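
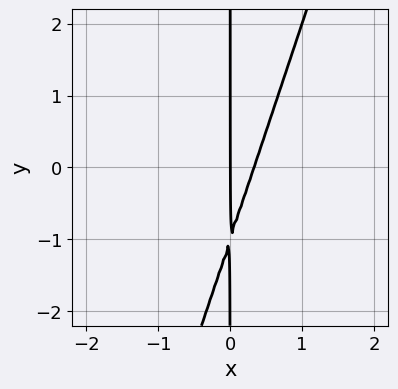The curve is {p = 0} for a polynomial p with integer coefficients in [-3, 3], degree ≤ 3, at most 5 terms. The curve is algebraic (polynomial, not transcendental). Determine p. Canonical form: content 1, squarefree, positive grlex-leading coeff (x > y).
First, deg p = 2. No degree-1 curve has this shape.
Then, from the axis intercepts and sections: one x-axis crossing is at x = 0; every point of the y-axis in the box is on the curve.
Finally, solving for integer coefficients yields p as stated.

3*x^2 - x*y - x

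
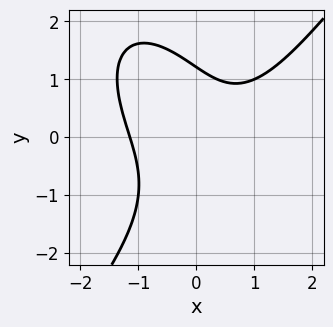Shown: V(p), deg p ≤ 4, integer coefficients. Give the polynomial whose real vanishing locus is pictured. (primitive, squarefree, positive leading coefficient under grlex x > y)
1. deg p = 3.
2. The integer polynomial consistent with all of this is the stated p.

2*x^3 - y^3 - 3*x*y - y + 3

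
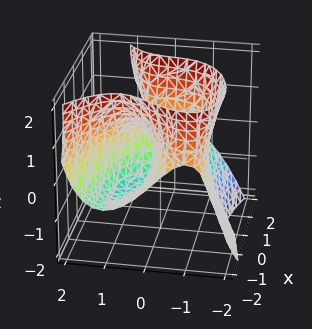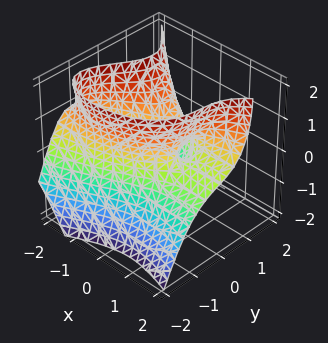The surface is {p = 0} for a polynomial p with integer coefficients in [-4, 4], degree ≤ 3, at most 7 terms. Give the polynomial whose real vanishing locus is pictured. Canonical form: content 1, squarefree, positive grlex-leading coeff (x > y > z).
The degree is 3 — a generic line meets the surface in up to 3 points.
Reading off the gridlines: one z-axis crossing is at z = 0; among the integer gridlines, it crosses the y-axis at y ∈ {-1, 0, 1}; every point of the x-axis in the box is on the surface.
Assembling these constraints gives the stated polynomial.

2*x^2*z - 3*y^3 - 3*x*y - 2*z^2 + 3*y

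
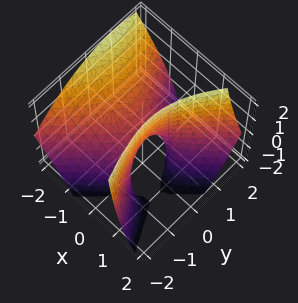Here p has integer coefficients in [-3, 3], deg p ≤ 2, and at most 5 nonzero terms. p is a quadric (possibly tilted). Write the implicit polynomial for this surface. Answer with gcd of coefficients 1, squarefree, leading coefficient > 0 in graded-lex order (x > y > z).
2*x^2 - x*y + 2*x*z - y^2 - z

First, the degree is 2 — a generic line meets the surface in up to 2 points.
Then, reading off the gridlines: one x-axis crossing is at x = 0; one z-axis crossing is at z = 0.
Finally, fitting integer coefficients to these (and the overall shape) gives p.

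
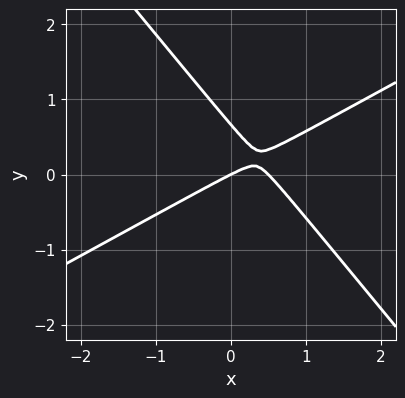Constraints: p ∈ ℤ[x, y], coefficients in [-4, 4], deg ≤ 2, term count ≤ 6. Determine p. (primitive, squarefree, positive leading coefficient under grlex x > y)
2*x^2 - 2*x*y - 3*y^2 - x + 2*y

1. The degree is 2 — a generic line meets the curve in up to 2 points.
2. Reading off the gridlines: it crosses the y-axis at the gridline y = 0; one x-axis crossing is at x = 0.
3. Assembling these constraints gives the stated polynomial.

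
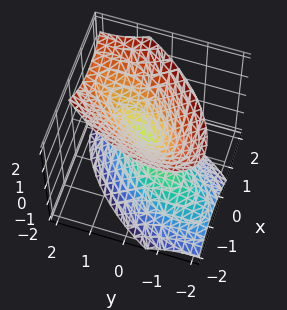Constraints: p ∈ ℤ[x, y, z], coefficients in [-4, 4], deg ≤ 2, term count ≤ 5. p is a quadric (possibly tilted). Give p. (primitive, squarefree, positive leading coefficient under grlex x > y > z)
The degree is 2 — no degree-1 surface has this shape.
From the visible intercepts: it meets the x-axis at x = 0 (among the integer gridlines); one y-axis crossing is at y = 0; it crosses the z-axis at the gridline z = 0.
Fitting integer coefficients to these (and the overall shape) gives p.

3*x^2 - 3*x*y + 2*y^2 - y*z - 2*z^2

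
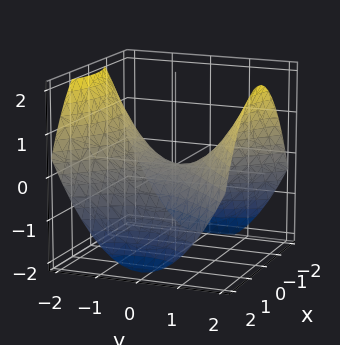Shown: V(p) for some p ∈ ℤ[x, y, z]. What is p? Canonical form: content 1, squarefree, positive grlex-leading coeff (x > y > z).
deg p = 2. A saddle surface; a quadric.
Symmetries: it's symmetric under y → −y, forcing even powers of y; the x ↦ −x reflection is a symmetry, so x appears only in even powers.
Reading off the gridlines: it crosses the z-axis at the gridline z = 0; one x-axis crossing is at x = 0.
The integer polynomial consistent with all of this is the stated p.

x^2 - y^2 + 2*z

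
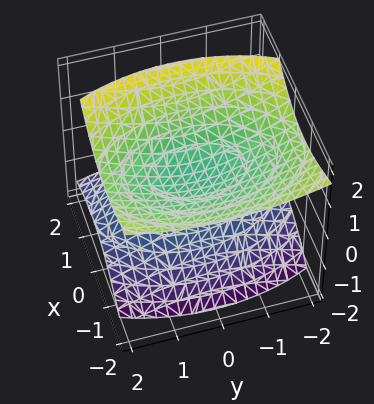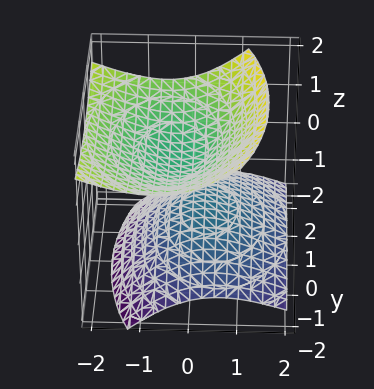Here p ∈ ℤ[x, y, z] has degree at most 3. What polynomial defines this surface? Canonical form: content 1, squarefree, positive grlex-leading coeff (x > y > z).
First, I count 2 distinct pieces. Treating them together as one polynomial.
Then, deg p = 2. The shape is more complex than any degree-1 surface.
Next, reading off the gridlines: no y-intercept at any integer in the box; no x-intercept at any integer in the box.
Finally, fitting integer coefficients to these (and the overall shape) gives p.

2*x^2 + 2*x*z + y^2 - 3*z^2 + 1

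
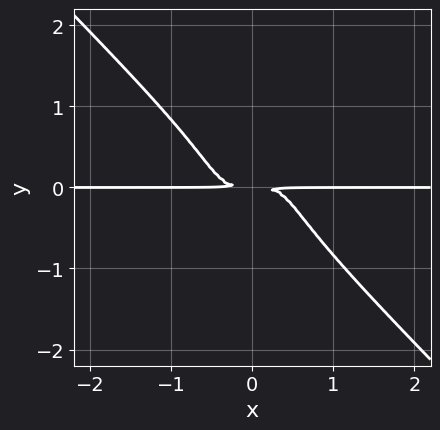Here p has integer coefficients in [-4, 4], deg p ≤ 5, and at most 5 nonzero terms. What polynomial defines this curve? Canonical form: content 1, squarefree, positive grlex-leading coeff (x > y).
2*x^3*y + 2*y^4 + y^2

1. The degree is 4 — a generic line meets the curve in up to 4 points.
2. Against the integer gridlines: every point of the x-axis in the box is on the curve.
3. Assembling these constraints gives the stated polynomial.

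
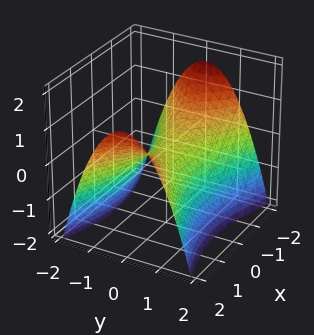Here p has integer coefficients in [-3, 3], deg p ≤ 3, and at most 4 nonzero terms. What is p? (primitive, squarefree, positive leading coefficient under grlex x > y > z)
x^2 - 3*y^2 - 3*z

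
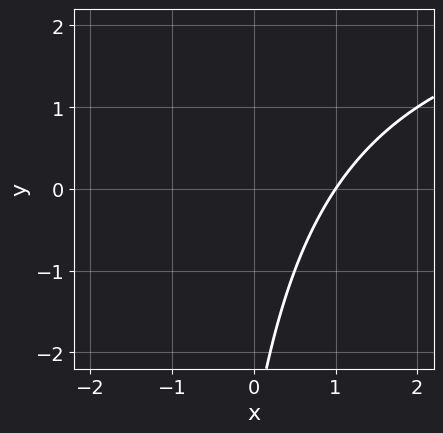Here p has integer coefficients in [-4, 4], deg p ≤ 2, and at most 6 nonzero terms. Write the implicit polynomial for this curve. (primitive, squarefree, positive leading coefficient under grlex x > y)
(a) Degree: no degree-1 curve has this shape, so deg p = 2.
(b) Checking where it meets the axes: it crosses the x-axis at the gridline x = 1; it misses every integer gridline on the y-axis.
(c) The integer polynomial consistent with all of this is the stated p.

x*y - 3*x + y + 3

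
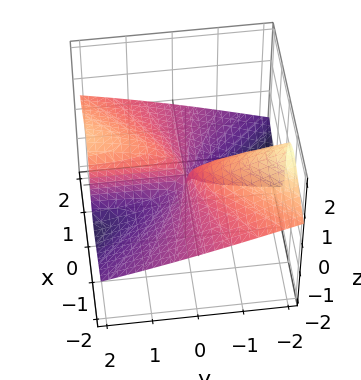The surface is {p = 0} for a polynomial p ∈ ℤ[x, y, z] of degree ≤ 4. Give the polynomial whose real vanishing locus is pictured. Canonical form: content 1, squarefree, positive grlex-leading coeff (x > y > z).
First, deg p = 3. The shape is more complex than any degree-2 surface.
Then, from the axis intercepts and sections: one z-axis crossing is at z = 0; the visible y-axis segment lies entirely on the surface.
Finally, matching integer coefficients to the picture gives p. Check: (-2, 0, 0) on the x-axis lies on the surface, and p(-2, 0, 0) = 0. ✓

3*x^2*z + x*z^2 + z^3 - 2*x*y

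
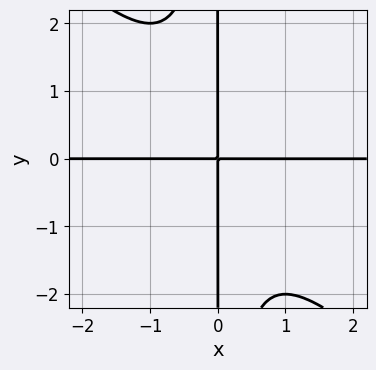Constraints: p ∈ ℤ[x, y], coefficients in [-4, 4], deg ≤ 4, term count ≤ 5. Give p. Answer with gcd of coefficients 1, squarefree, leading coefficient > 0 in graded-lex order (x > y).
x^3*y + x^2*y^2 + x*y

(a) The degree is 4 — the shape is more complex than any degree-3 curve.
(b) From the axis intercepts and sections: every point of the y-axis in the box is on the curve; every point of the x-axis in the box is on the curve.
(c) Solving for integer coefficients yields p as stated.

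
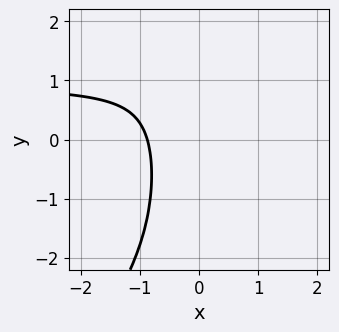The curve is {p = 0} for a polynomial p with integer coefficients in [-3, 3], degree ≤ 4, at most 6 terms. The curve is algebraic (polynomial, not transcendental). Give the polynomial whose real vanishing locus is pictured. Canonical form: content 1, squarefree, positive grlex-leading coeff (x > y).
(a) deg p = 4. The shape is more complex than any degree-3 curve.
(b) Observable constraints: no y-intercept at any integer in the box.
(c) Solving for integer coefficients yields p as stated.

3*x^3*y - 2*x^2*y^2 - 3*x^3 - 2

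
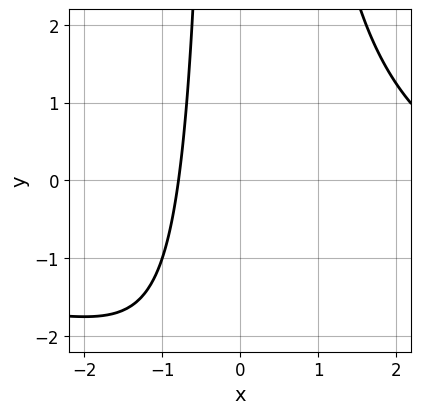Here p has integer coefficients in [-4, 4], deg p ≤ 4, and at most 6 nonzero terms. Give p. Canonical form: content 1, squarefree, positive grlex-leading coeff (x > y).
(a) The degree is 3 — the shape is more complex than any degree-2 curve.
(b) Observable constraints: no y-intercept at any integer in the box.
(c) These observations pin down the coefficients.

x^2*y + x^2 - 3*x - 3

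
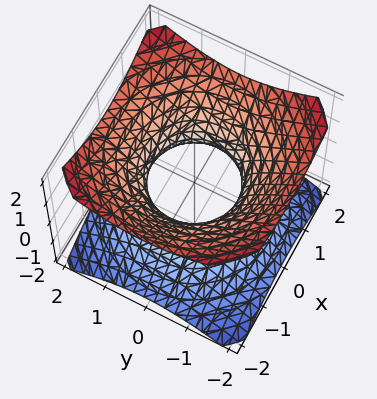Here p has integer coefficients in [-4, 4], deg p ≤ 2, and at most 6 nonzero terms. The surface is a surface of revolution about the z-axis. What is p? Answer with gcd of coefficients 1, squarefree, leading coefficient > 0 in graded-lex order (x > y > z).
2*x^2 + 2*y^2 - 3*z^2 - 2

deg p = 2. A generic line meets the surface in up to 2 points.
By symmetry, the surface is invariant under rotation about z: p = q(x² + y², z).
Reading off the gridlines: a circular section at z = 1 has radius between 1 and 2; the surface avoids every integer z-axis point in the box; the y-axis gridline crossings are at y ∈ {-1, 1}.
The integer polynomial consistent with all of this is the stated p. Check: (-1, 0, 0) on the x-axis lies on the surface, and p(-1, 0, 0) = 0. ✓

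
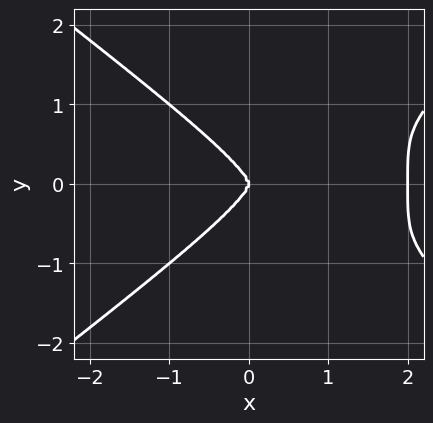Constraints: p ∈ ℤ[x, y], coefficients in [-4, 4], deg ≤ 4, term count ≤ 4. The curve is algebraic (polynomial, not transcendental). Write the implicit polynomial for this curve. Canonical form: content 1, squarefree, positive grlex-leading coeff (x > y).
x^4 - 3*y^4 - 2*x^3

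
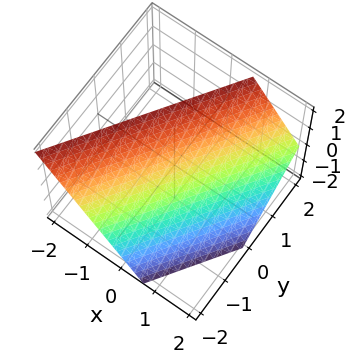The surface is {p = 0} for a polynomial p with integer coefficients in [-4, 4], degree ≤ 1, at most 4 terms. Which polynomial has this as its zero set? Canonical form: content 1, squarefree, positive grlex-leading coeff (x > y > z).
3*x - 2*y + 2*z - 2

1. deg p = 1.
2. From the axis intercepts and sections: it meets the z-axis at z = 1 (among the integer gridlines); it meets the y-axis at y = -1 (among the integer gridlines).
3. Putting this together gives p.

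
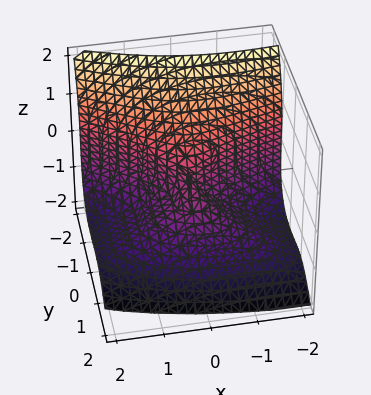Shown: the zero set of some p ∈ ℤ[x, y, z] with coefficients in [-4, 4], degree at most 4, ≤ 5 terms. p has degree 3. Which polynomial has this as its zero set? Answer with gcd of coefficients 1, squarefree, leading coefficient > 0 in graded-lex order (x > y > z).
x*y^2 + 2*y^3 + z^3 + x^2

1. The degree is 3 — the shape is more complex than any degree-2 surface.
2. Reading off the gridlines: it crosses the x-axis at the gridline x = 0; one y-axis crossing is at y = 0; one z-axis crossing is at z = 0.
3. Together with the visible shape, these determine p as stated.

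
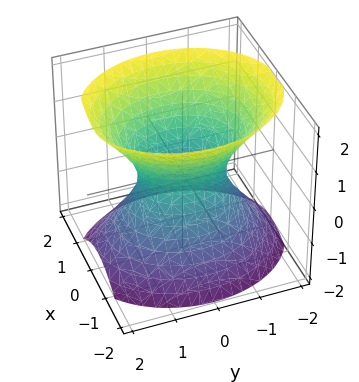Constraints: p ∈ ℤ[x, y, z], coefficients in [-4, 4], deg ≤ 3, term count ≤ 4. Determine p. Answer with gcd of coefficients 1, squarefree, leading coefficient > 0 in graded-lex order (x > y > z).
3*x^2 + 2*y^2 - 2*z^2 - 2

(a) Degree: one connected sheet with a waist; a quadric, so deg p = 2.
(b) Symmetries: the z ↦ −z reflection is a symmetry, so z appears only in even powers; the x ↦ −x reflection is a symmetry, so x appears only in even powers; mirror symmetry y ↦ −y ⇒ only even powers of y.
(c) From the axis intercepts and sections: the y-axis gridline crossings are at y ∈ {-1, 1}; the surface avoids every integer z-axis point in the box.
(d) Assembling these constraints gives the stated polynomial.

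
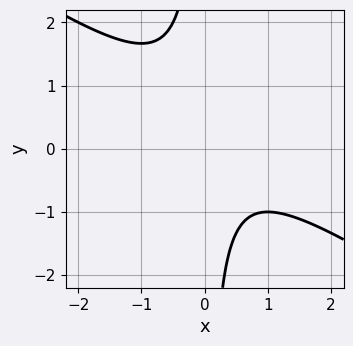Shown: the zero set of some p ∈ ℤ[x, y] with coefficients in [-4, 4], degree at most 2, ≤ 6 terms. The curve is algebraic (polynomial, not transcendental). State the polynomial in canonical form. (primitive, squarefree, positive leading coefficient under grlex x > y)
(a) Degree: a generic line meets the curve in up to 2 points, so deg p = 2.
(b) Checking where it meets the axes: the curve avoids every integer x-axis point in the box; it misses every integer gridline on the y-axis.
(c) Putting this together gives p.

2*x^2 + 3*x*y - x + 2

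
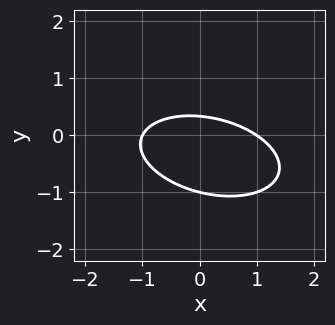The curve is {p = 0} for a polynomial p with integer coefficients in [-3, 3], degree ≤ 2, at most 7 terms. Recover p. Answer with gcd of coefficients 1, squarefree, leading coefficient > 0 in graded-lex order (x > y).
x^2 + x*y + 3*y^2 + 2*y - 1

1. deg p = 2. The shape is more complex than any degree-1 curve.
2. From the visible intercepts: among the integer gridlines, it crosses the x-axis at x ∈ {-1, 1}; one y-axis crossing is at y = -1.
3. Assembling these constraints gives the stated polynomial.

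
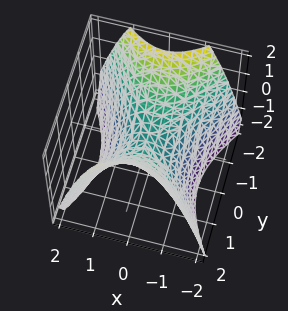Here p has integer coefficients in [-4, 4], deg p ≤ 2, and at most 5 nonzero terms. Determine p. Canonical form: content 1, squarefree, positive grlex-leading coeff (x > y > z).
3*x^2 - 2*y^2 + 3*z

First, degree: a hyperbolic paraboloid; a quadric, so deg p = 2.
Next, symmetries: it's symmetric under x → −x, forcing even powers of x; the y ↦ −y reflection is a symmetry, so y appears only in even powers.
Then, checking where it meets the axes: it meets the x-axis at x = 0 (among the integer gridlines); it crosses the z-axis at the gridline z = 0; one y-axis crossing is at y = 0.
Finally, the integer polynomial consistent with all of this is the stated p.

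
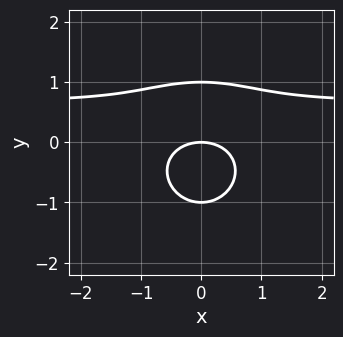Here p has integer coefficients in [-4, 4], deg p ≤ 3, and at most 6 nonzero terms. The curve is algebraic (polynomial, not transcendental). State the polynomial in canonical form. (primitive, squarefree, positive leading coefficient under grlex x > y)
3*x^2*y + 3*y^3 - 2*x^2 - 3*y

Degree: the shape is more complex than any degree-2 curve, so deg p = 3.
Symmetries: mirror symmetry x ↦ −x ⇒ only even powers of x.
Against the integer gridlines: one x-axis crossing is at x = 0; among the integer gridlines, it crosses the y-axis at y ∈ {-1, 0, 1}.
Solving for integer coefficients yields p as stated.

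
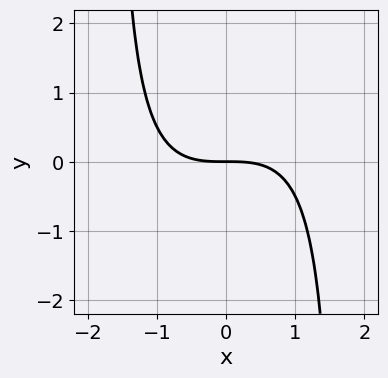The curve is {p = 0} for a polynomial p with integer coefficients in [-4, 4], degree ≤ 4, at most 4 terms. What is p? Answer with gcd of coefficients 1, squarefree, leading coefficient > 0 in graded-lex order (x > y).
Degree: the shape is more complex than any degree-2 curve, so deg p = 3.
Observable constraints: it crosses the y-axis at the gridline y = 0; it crosses the x-axis at the gridline x = 0.
Matching integer coefficients to the picture gives p.

x^3 - x^2*y + 3*y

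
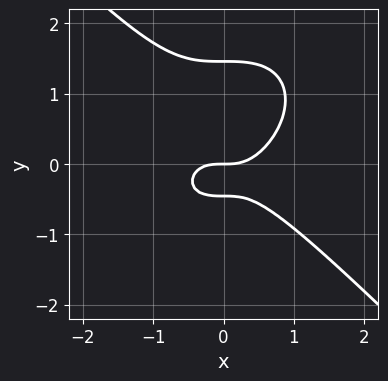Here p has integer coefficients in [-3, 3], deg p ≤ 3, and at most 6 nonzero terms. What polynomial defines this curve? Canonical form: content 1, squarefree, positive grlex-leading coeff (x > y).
3*x^3 + 3*y^3 - 3*y^2 - 2*y

First, deg p = 3. The shape is more complex than any degree-2 curve.
Then, against the integer gridlines: one x-axis crossing is at x = 0; it meets the y-axis at y = 0 (among the integer gridlines).
Finally, the integer polynomial consistent with all of this is the stated p.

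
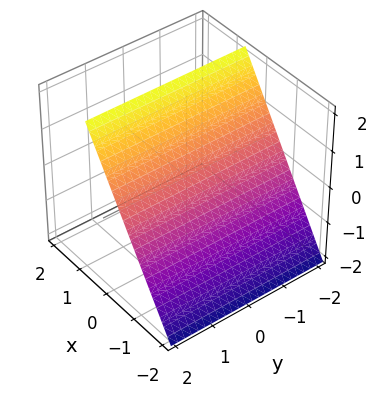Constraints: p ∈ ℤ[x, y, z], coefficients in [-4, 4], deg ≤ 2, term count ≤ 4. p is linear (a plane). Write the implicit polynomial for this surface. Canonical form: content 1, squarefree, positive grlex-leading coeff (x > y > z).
First, the degree is 1 — every cross-section is a straight line — this is a plane.
Next, observable constraints: it crosses the z-axis at the gridline z = 1; the surface avoids every integer y-axis point in the box.
Finally, these observations pin down the coefficients.

3*x - 2*z + 2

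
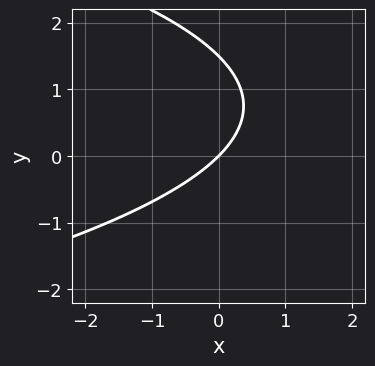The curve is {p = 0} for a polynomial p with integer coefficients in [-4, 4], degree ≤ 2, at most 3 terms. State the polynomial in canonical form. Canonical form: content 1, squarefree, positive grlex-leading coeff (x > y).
First, deg p = 2. No degree-1 curve has this shape.
Next, from the visible intercepts: one x-axis crossing is at x = 0; it meets the y-axis at y = 0 (among the integer gridlines).
Finally, matching integer coefficients to the picture gives p.

2*y^2 + 3*x - 3*y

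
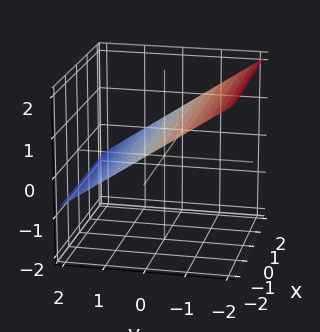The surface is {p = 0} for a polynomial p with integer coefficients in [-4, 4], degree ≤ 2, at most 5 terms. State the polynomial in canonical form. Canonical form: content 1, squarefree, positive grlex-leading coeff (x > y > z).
2*y + 3*z - 2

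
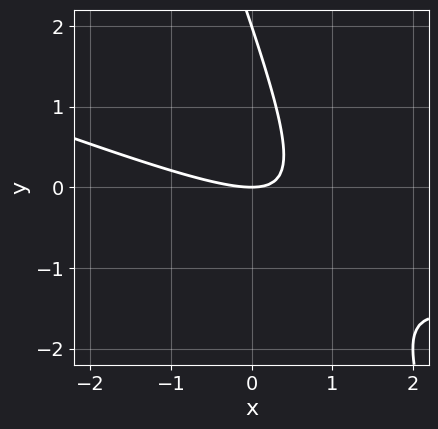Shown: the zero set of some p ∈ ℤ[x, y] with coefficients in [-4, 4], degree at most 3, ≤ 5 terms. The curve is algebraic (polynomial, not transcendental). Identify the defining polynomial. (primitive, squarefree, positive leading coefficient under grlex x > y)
Degree: no degree-1 curve has this shape, so deg p = 2.
From the visible intercepts: it meets the x-axis at x = 0 (among the integer gridlines); the y-axis gridline crossings are at y ∈ {0, 2}.
Solving for integer coefficients yields p as stated.

x^2 + 3*x*y + y^2 - 2*y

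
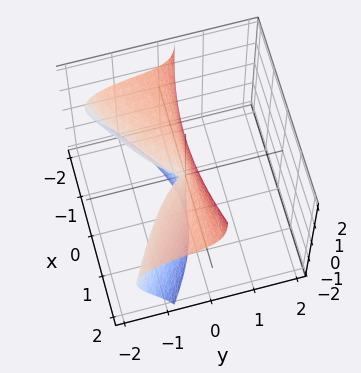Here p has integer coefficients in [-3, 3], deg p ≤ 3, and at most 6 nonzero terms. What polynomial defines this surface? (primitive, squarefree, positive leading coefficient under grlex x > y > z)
x^2*z - y^3 - y^2*z - 3*y*z^2 - x^2

First, deg p = 3. No degree-2 surface has this shape.
Next, reading off the gridlines: one x-axis crossing is at x = 0; it meets the y-axis at y = 0 (among the integer gridlines); the visible z-axis segment lies entirely on the surface.
Finally, together with the visible shape, these determine p as stated.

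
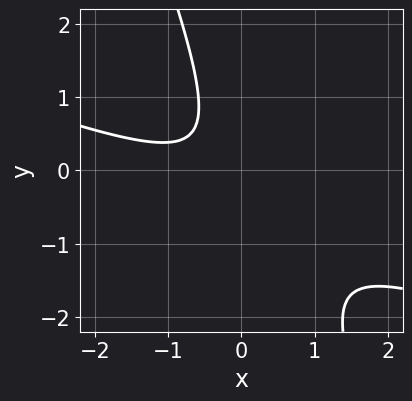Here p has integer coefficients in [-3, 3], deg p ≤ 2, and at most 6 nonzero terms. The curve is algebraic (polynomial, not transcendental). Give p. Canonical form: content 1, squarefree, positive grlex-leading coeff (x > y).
x^2 + 3*x*y + y^2 + x + 1

(a) deg p = 2.
(b) From the visible intercepts: it misses every integer gridline on the y-axis; the curve avoids every integer x-axis point in the box.
(c) Solving for integer coefficients yields p as stated.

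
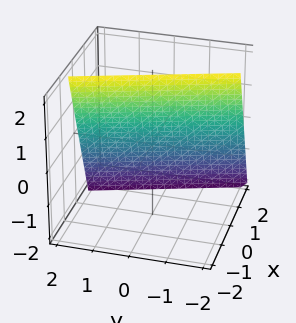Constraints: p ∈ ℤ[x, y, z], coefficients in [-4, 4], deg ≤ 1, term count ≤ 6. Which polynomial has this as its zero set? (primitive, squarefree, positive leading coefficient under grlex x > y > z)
3*x + y + z - 2

(a) The degree is 1 — every cross-section is a straight line — this is a plane.
(b) Checking where it meets the axes: one y-axis crossing is at y = 2; it meets the z-axis at z = 2 (among the integer gridlines).
(c) Matching integer coefficients to the picture gives p.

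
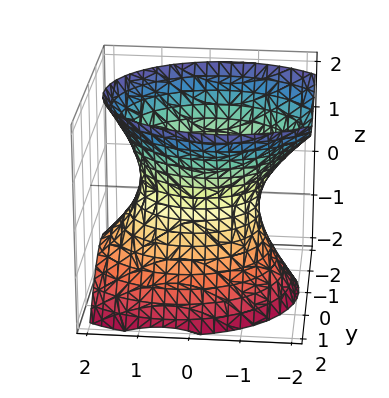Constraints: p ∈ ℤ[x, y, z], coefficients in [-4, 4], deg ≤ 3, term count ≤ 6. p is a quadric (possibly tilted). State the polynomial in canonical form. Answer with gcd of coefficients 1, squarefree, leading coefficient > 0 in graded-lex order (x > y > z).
2*x^2 + x*z + 3*y^2 - 2*z^2 - 3

First, deg p = 2. No degree-1 surface has this shape.
Next, from the axis intercepts and sections: the surface avoids every integer z-axis point in the box; the y-axis gridline crossings are at y ∈ {-1, 1}.
Finally, solving for integer coefficients yields p as stated.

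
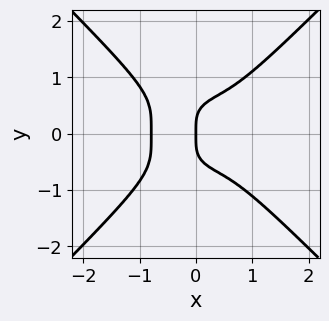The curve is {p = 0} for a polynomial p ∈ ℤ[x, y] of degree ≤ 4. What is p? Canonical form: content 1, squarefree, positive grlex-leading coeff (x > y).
2*x^4 - 2*y^4 + x

First, deg p = 4.
Next, symmetries: it's symmetric under y → −y, forcing even powers of y.
Next, checking where it meets the axes: one y-axis crossing is at y = 0; one x-axis crossing is at x = 0.
Finally, matching integer coefficients to the picture gives p.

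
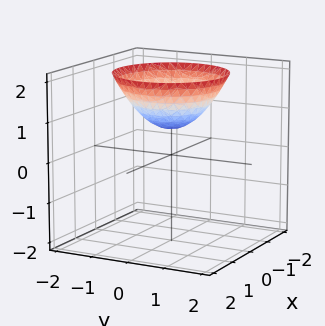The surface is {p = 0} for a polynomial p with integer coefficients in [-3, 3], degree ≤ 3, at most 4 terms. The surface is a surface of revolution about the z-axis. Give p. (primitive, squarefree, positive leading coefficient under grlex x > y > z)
2*x^2 + 2*y^2 - 3*z + 2

(a) The degree is 2 — the shape is more complex than any degree-1 surface.
(b) By symmetry, the surface is invariant under rotation about z: p = q(x² + y², z).
(c) From the visible intercepts: the surface avoids every integer x-axis point in the box; a circular section at z = 1 has radius between 0 and 1; no y-intercept at any integer in the box.
(d) The integer polynomial consistent with all of this is the stated p.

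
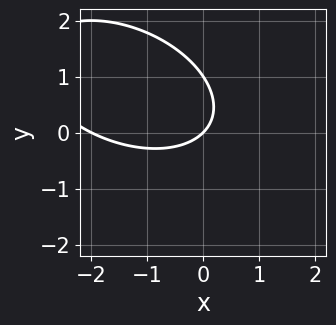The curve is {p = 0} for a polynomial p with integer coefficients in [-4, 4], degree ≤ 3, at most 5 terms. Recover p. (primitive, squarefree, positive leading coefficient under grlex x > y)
x^2 + x*y + 2*y^2 + 2*x - 2*y

1. Degree: the shape is more complex than any degree-1 curve, so deg p = 2.
2. Observable constraints: the y-axis gridline crossings are at y ∈ {0, 1}; among the integer gridlines, it crosses the x-axis at x ∈ {-2, 0}.
3. Solving for integer coefficients yields p as stated.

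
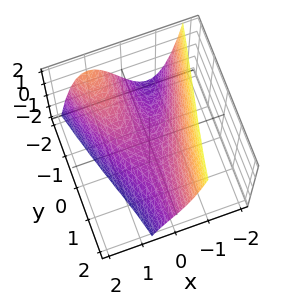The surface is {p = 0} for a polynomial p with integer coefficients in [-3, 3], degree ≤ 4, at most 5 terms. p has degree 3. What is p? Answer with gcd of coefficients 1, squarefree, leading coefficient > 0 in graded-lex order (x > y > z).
3*x^3 - x^2 + 3*x*y + 3*z + 2

First, deg p = 3. The shape is more complex than any degree-2 surface.
Then, reading off the gridlines: it misses every integer gridline on the y-axis.
Finally, solving for integer coefficients yields p as stated.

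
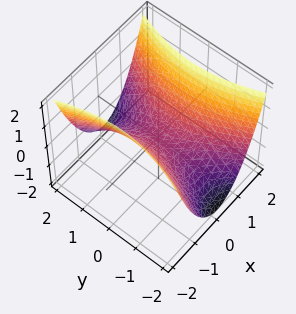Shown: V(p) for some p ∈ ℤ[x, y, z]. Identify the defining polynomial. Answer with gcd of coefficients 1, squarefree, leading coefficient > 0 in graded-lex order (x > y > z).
3*x^2 - y^2 - 3*z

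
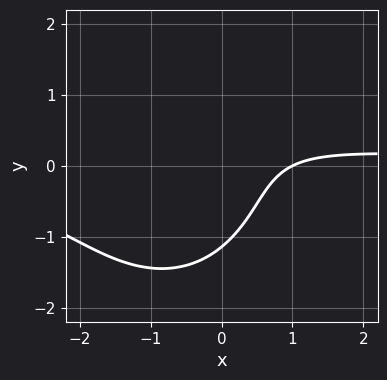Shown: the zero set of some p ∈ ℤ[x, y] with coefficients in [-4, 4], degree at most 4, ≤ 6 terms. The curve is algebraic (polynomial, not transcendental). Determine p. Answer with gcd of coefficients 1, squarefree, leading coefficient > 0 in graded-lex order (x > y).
3*x^2*y + 2*y^3 + 3*x*y - 3*x + 3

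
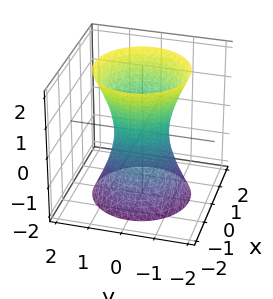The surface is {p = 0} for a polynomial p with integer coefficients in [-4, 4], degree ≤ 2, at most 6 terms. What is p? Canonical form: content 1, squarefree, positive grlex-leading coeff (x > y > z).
1. The degree is 2 — a generic line meets the surface in up to 2 points.
2. By symmetry, the z-axis is an axis of rotation, so x and y enter only as x² + y².
3. Against the integer gridlines: the surface avoids every integer z-axis point in the box; a circular section at z = 1 has radius exactly 1.
4. These observations pin down the coefficients.

3*x^2 + 3*y^2 - z^2 - 2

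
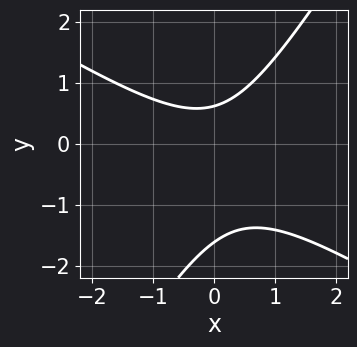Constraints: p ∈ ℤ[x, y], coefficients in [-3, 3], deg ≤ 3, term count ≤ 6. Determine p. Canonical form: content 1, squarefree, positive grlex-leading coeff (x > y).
x^2 + x*y - y^2 - y + 1

1. Degree: no degree-1 curve has this shape, so deg p = 2.
2. From the axis intercepts and sections: the curve avoids every integer x-axis point in the box.
3. These observations pin down the coefficients.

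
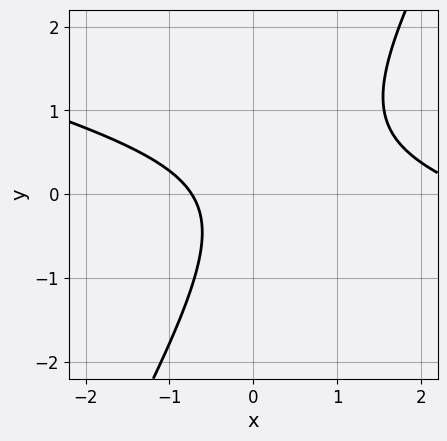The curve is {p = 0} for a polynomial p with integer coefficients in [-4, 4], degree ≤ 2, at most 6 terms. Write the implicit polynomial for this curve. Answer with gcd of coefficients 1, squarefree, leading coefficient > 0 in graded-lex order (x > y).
x^2 + 3*x*y - 2*y^2 - 2*x - 2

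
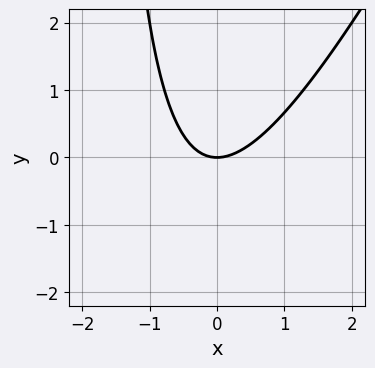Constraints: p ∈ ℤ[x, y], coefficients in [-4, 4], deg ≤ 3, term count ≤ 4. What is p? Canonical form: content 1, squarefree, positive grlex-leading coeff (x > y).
First, deg p = 2. A generic line meets the curve in up to 2 points.
Then, checking where it meets the axes: one x-axis crossing is at x = 0; it meets the y-axis at y = 0 (among the integer gridlines).
Finally, together with the visible shape, these determine p as stated.

2*x^2 - x*y - 2*y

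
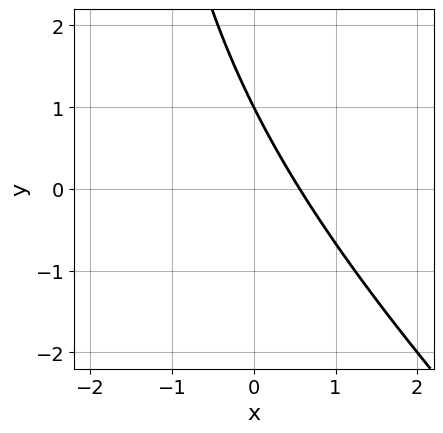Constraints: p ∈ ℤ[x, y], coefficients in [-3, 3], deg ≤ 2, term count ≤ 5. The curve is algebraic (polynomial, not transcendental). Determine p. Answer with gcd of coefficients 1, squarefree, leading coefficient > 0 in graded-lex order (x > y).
x^2 + x*y + 3*x + 2*y - 2

1. deg p = 2. A generic line meets the curve in up to 2 points.
2. Against the integer gridlines: one y-axis crossing is at y = 1.
3. The integer polynomial consistent with all of this is the stated p.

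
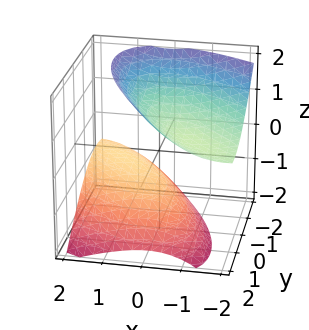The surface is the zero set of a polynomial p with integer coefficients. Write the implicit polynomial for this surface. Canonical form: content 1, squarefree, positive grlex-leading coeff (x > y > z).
2*x^2 + 3*x*y + 3*x*z + 2*y^2 - 3*z^2 + 2

1. The picture has 2 separate pieces. They look like related sheets of one shape, so recover p as a whole.
2. deg p = 2. A generic line meets the surface in up to 2 points.
3. Reading off the gridlines: it misses every integer gridline on the y-axis; no x-intercept at any integer in the box.
4. Assembling these constraints gives the stated polynomial.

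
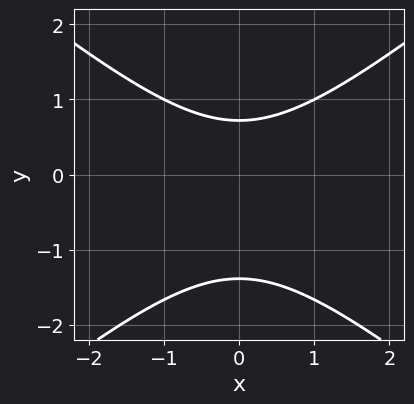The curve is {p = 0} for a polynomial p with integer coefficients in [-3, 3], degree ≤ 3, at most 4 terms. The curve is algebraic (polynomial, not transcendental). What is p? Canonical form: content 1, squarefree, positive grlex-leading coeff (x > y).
deg p = 2. A generic line meets the curve in up to 2 points.
Symmetries: it's symmetric under x → −x, forcing even powers of x.
Reading off the gridlines: no x-intercept at any integer in the box.
Putting this together gives p.

2*x^2 - 3*y^2 - 2*y + 3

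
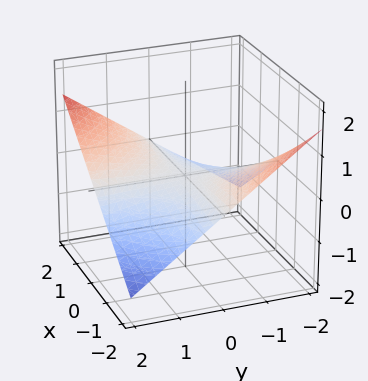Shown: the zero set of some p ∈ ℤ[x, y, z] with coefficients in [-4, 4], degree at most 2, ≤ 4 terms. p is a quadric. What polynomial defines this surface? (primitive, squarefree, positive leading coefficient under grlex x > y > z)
x*y - 3*z

Degree: a saddle surface; a quadric, so deg p = 2.
From the visible intercepts: the visible y-axis segment lies entirely on the surface; it crosses the z-axis at the gridline z = 0; every point of the x-axis in the box is on the surface.
Solving for integer coefficients yields p as stated.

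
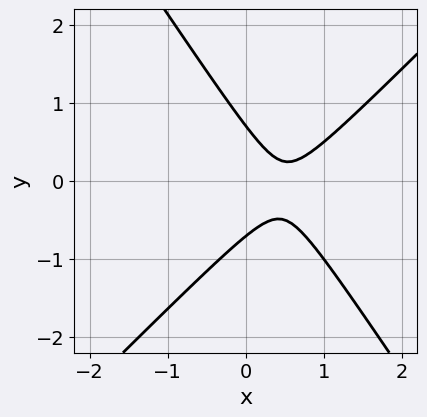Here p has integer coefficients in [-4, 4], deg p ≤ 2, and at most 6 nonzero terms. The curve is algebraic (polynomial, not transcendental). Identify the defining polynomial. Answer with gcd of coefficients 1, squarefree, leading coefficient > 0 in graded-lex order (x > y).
1. The degree is 2 — no degree-1 curve has this shape.
2. From the visible intercepts: the curve avoids every integer x-axis point in the box.
3. These observations pin down the coefficients.

3*x^2 - x*y - 2*y^2 - 3*x + 1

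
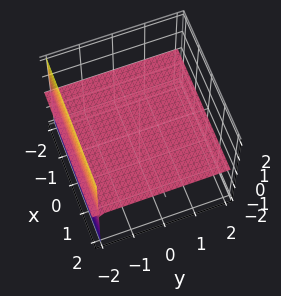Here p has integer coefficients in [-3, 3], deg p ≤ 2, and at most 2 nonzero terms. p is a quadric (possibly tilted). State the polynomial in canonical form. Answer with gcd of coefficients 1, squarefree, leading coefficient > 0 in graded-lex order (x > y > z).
y*z + 2*z

(a) The picture has 2 separate pieces. They look like related sheets of one shape, so recover p as a whole.
(b) The degree is 2 — no degree-1 surface has this shape.
(c) Against the integer gridlines: one z-axis crossing is at z = 0; every point of the x-axis in the box is on the surface; every point of the y-axis in the box is on the surface.
(d) Assembling these constraints gives the stated polynomial.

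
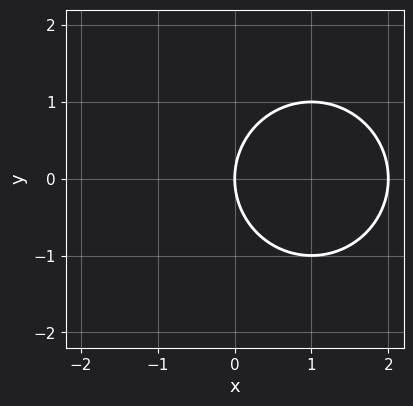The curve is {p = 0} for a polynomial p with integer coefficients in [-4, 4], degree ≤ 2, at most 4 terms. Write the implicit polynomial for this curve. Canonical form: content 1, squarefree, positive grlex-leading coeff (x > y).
x^2 + y^2 - 2*x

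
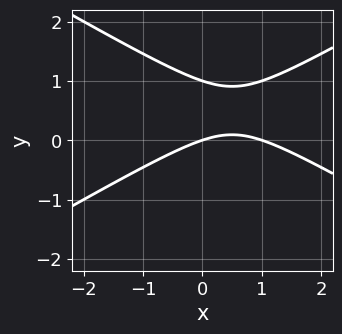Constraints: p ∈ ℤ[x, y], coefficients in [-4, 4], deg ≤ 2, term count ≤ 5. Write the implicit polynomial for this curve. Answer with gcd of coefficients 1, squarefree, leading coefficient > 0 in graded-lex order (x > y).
(a) Degree: a generic line meets the curve in up to 2 points, so deg p = 2.
(b) From the visible intercepts: the y-axis gridline crossings are at y ∈ {0, 1}; the x-axis gridline crossings are at x ∈ {0, 1}.
(c) Fitting integer coefficients to these (and the overall shape) gives p.

x^2 - 3*y^2 - x + 3*y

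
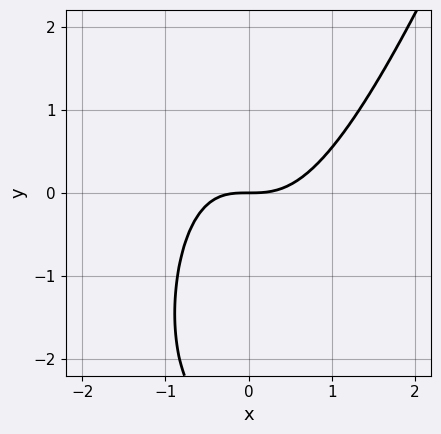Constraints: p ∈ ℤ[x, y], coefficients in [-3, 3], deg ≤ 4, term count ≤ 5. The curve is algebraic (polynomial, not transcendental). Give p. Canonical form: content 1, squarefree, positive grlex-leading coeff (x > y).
3*x^3 - x^2*y - x*y - y^2 - 3*y

First, the degree is 3 — the shape is more complex than any degree-2 curve.
Next, observable constraints: it crosses the x-axis at the gridline x = 0; one y-axis crossing is at y = 0.
Finally, matching integer coefficients to the picture gives p.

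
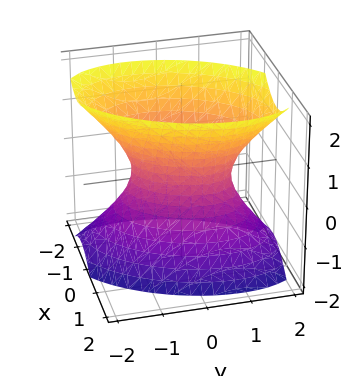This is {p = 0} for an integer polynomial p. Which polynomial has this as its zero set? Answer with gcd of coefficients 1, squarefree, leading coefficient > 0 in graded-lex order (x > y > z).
2*x^2 - x*y + y^2 - z^2 - 1

Degree: no degree-1 surface has this shape, so deg p = 2.
From the visible intercepts: it misses every integer gridline on the z-axis; the y-axis gridline crossings are at y ∈ {-1, 1}.
Fitting integer coefficients to these (and the overall shape) gives p.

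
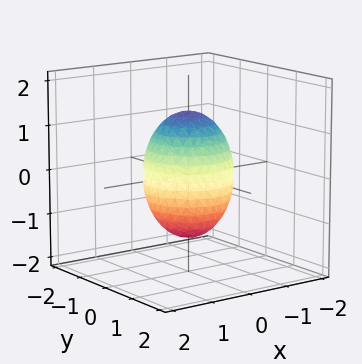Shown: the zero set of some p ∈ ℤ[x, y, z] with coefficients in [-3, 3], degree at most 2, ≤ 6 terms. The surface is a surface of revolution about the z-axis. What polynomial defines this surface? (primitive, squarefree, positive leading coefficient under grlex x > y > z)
2*x^2 + 2*y^2 + z^2 - 2

First, degree: the shape is more complex than any degree-1 surface, so deg p = 2.
Then, symmetry: the surface is invariant under rotation about z: p = q(x² + y², z).
Then, reading off the gridlines: a circular section at z = -1 has radius between 0 and 1; among the integer gridlines, it crosses the x-axis at x ∈ {-1, 1}; the y-axis gridline crossings are at y ∈ {-1, 1}.
Finally, assembling these constraints gives the stated polynomial.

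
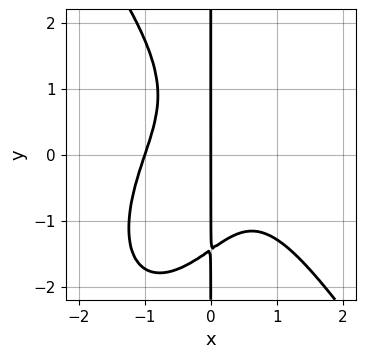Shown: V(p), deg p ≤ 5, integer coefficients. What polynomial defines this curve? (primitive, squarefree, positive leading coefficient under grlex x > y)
3*x^4 + x*y^3 + 3*x^2*y + 3*x

(a) deg p = 4. The shape is more complex than any degree-3 curve.
(b) Observable constraints: the visible y-axis segment lies entirely on the curve; among the integer gridlines, it crosses the x-axis at x ∈ {-1, 0}.
(c) The integer polynomial consistent with all of this is the stated p.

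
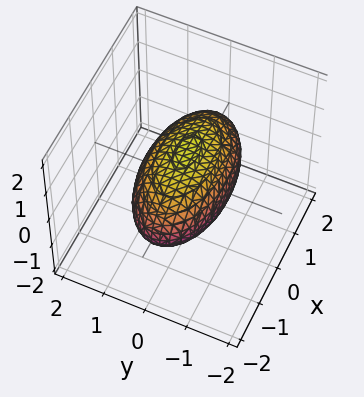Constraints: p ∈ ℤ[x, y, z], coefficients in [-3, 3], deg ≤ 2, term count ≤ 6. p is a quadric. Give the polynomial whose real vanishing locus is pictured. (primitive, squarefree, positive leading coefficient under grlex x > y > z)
(a) The degree is 2 — a closed, bounded, convex surface; a quadric.
(b) Symmetries: it's symmetric under x → −x, forcing even powers of x; it's symmetric under y → −y, forcing even powers of y; mirror symmetry z ↦ −z ⇒ only even powers of z.
(c) From the visible intercepts: the y-axis gridline crossings are at y ∈ {-1, 1}; among the integer gridlines, it crosses the z-axis at z ∈ {-1, 1}.
(d) Assembling these constraints gives the stated polynomial.

x^2 + 3*y^2 + 3*z^2 - 3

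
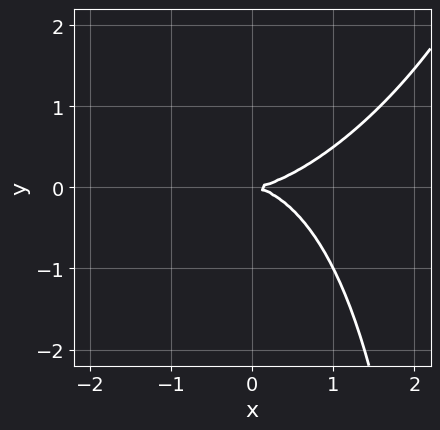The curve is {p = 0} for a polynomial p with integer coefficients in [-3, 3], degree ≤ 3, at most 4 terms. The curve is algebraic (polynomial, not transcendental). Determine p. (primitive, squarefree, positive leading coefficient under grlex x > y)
1. deg p = 3. No degree-2 curve has this shape.
2. From the axis intercepts and sections: it crosses the y-axis at the gridline y = 0; it meets the x-axis at x = 0 (among the integer gridlines).
3. The integer polynomial consistent with all of this is the stated p.

x^3 - x^2*y + x*y^2 - 3*y^2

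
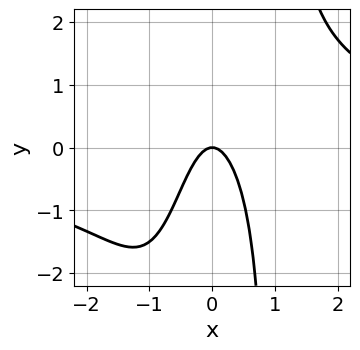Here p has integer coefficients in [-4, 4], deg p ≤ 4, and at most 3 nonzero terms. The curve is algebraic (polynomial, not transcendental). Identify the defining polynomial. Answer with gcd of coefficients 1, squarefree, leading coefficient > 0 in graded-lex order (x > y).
x^3*y - 3*x^2 - y

First, deg p = 4.
Then, checking where it meets the axes: it meets the x-axis at x = 0 (among the integer gridlines); it meets the y-axis at y = 0 (among the integer gridlines).
Finally, fitting integer coefficients to these (and the overall shape) gives p.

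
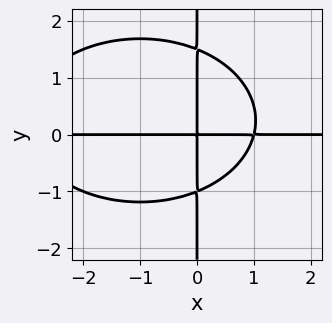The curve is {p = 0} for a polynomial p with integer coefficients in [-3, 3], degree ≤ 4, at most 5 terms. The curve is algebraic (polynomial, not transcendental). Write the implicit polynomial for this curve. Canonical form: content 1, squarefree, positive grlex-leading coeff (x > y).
x^3*y + 2*x*y^3 + 2*x^2*y - x*y^2 - 3*x*y

(a) deg p = 4.
(b) From the visible intercepts: every point of the y-axis in the box is on the curve; the visible x-axis segment lies entirely on the curve.
(c) Assembling these constraints gives the stated polynomial.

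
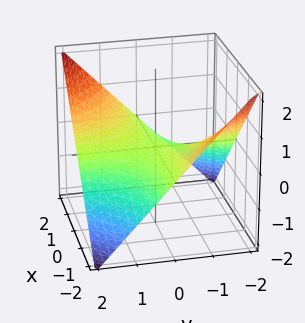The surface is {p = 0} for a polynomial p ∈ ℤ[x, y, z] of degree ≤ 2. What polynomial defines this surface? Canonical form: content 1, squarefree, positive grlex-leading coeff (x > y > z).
x*y - 2*z

(a) The degree is 2 — a hyperbolic paraboloid; a quadric.
(b) Reading off the gridlines: the visible x-axis segment lies entirely on the surface; it crosses the z-axis at the gridline z = 0.
(c) Together with the visible shape, these determine p as stated. Check: (0, 2, 0) on the y-axis lies on the surface, and p(0, 2, 0) = 0. ✓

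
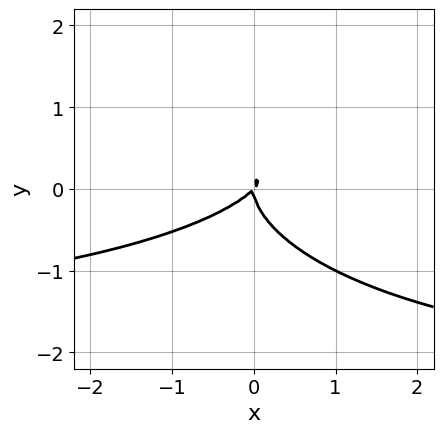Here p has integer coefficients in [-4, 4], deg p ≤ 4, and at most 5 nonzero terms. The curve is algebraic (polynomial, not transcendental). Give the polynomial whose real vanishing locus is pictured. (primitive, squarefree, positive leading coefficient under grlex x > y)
x^2*y + 3*y^3 + 2*x^2 - 2*x*y

The degree is 3 — a generic line meets the curve in up to 3 points.
Against the integer gridlines: it crosses the y-axis at the gridline y = 0; it crosses the x-axis at the gridline x = 0.
Solving for integer coefficients yields p as stated.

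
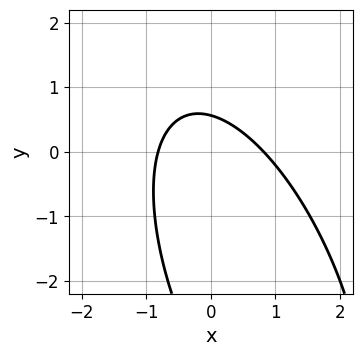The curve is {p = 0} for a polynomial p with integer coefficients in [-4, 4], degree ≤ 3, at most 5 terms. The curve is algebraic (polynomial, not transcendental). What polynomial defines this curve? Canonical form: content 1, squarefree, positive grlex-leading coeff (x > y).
(a) deg p = 2.
(b) The integer polynomial consistent with all of this is the stated p.

3*x^2 + 2*x*y + y^2 + 3*y - 2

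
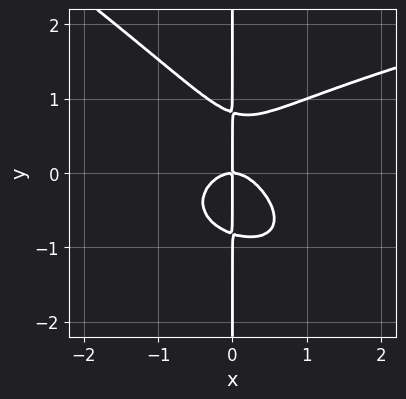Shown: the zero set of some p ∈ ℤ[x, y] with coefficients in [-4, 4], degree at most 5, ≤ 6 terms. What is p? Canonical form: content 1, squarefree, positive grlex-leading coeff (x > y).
The degree is 4 — a generic line meets the curve in up to 4 points.
Against the integer gridlines: one x-axis crossing is at x = 0; the visible y-axis segment lies entirely on the curve.
Together with the visible shape, these determine p as stated.

2*x^2*y^2 + 3*x*y^3 - 3*x^3 - 2*x*y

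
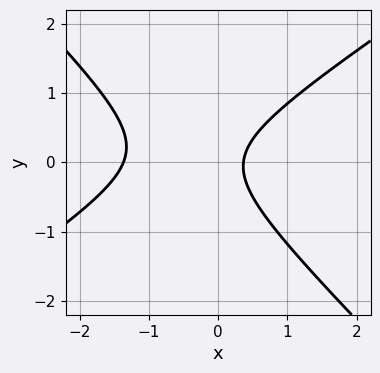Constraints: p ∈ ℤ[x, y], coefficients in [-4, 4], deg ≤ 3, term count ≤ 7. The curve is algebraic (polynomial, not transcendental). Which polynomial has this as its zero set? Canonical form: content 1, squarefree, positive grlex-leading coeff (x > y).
2*x^2 - x*y - 3*y^2 + 2*x - 1

First, deg p = 2.
Then, from the visible intercepts: it misses every integer gridline on the y-axis.
Finally, fitting integer coefficients to these (and the overall shape) gives p.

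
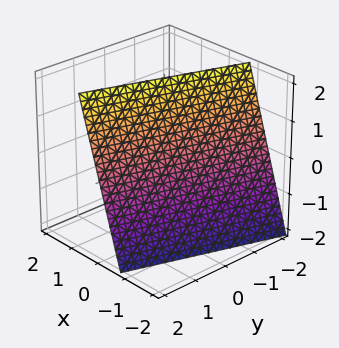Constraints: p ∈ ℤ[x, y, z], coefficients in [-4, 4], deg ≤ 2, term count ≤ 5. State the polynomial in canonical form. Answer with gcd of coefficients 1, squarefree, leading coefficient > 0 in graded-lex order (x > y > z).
3*x - y - z + 2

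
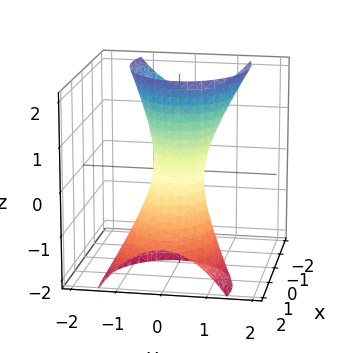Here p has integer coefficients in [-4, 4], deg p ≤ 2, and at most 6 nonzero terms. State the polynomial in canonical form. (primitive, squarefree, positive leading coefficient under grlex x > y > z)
2*x^2 + 3*x*z + 3*y^2 - 1

1. deg p = 2. A generic line meets the surface in up to 2 points.
2. Reading off the gridlines: it misses every integer gridline on the z-axis.
3. The integer polynomial consistent with all of this is the stated p.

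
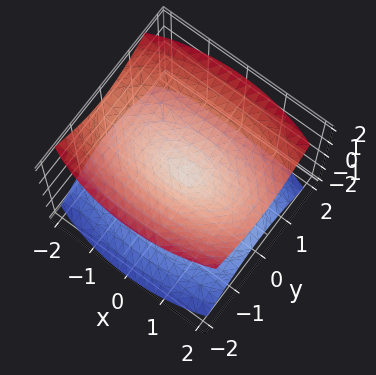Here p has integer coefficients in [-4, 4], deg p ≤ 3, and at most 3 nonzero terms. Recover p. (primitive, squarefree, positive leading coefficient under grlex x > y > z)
First, there are 2 components. They look like related sheets of one shape, so recover p as a whole.
Next, degree: two nappes meeting at a single point; a quadric, so deg p = 2.
Then, symmetries: it's symmetric under x → −x, forcing even powers of x; the z ↦ −z reflection is a symmetry, so z appears only in even powers; the y ↦ −y reflection is a symmetry, so y appears only in even powers.
Then, against the integer gridlines: it meets the z-axis at z = 0 (among the integer gridlines); it meets the x-axis at x = 0 (among the integer gridlines); one y-axis crossing is at y = 0.
Finally, solving for integer coefficients yields p as stated.

x^2 + 3*y^2 - 3*z^2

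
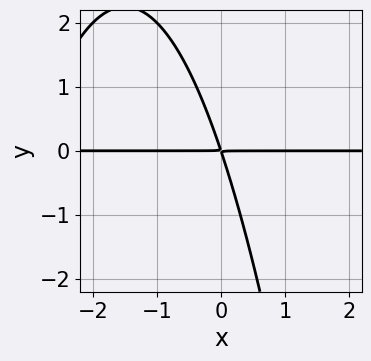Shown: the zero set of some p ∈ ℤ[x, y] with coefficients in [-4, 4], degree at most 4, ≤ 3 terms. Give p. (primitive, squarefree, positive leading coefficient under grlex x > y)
x^2*y + 3*x*y + y^2

First, degree: the shape is more complex than any degree-2 curve, so deg p = 3.
Then, against the integer gridlines: the visible x-axis segment lies entirely on the curve.
Finally, fitting integer coefficients to these (and the overall shape) gives p.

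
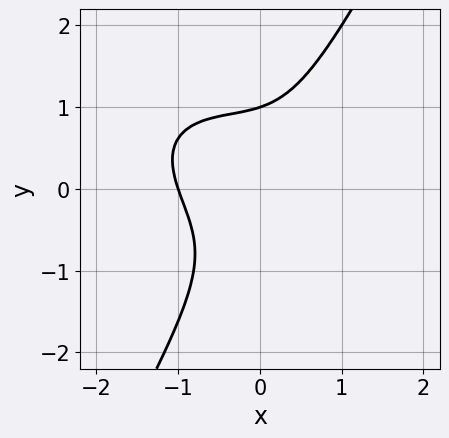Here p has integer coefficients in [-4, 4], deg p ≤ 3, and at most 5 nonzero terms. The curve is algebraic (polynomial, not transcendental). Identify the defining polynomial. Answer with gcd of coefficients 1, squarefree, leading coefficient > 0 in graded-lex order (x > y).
x^3 + x^2*y + x*y^2 - y^3 + 1

1. The degree is 3 — the shape is more complex than any degree-2 curve.
2. Observable constraints: it meets the y-axis at y = 1 (among the integer gridlines); it meets the x-axis at x = -1 (among the integer gridlines).
3. Together with the visible shape, these determine p as stated.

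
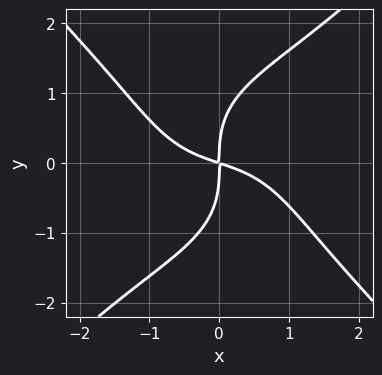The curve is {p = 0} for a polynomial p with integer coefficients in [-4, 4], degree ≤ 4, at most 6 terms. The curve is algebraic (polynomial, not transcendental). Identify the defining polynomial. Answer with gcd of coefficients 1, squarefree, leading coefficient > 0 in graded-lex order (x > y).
(a) The degree is 4 — the shape is more complex than any degree-3 curve.
(b) Observable constraints: one y-axis crossing is at y = 0; it meets the x-axis at x = 0 (among the integer gridlines).
(c) Matching integer coefficients to the picture gives p.

x^4 - y^4 + x^2 + 3*x*y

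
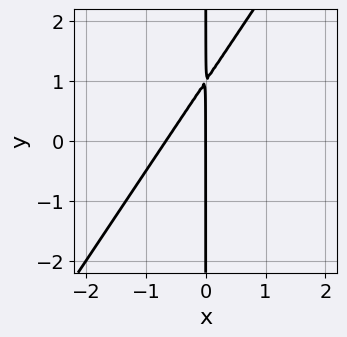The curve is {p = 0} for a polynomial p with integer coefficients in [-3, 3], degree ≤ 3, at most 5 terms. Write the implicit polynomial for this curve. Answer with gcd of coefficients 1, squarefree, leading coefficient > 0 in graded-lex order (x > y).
3*x^2 - 2*x*y + 2*x

1. The degree is 2 — the shape is more complex than any degree-1 curve.
2. From the visible intercepts: one x-axis crossing is at x = 0; the visible y-axis segment lies entirely on the curve.
3. Fitting integer coefficients to these (and the overall shape) gives p.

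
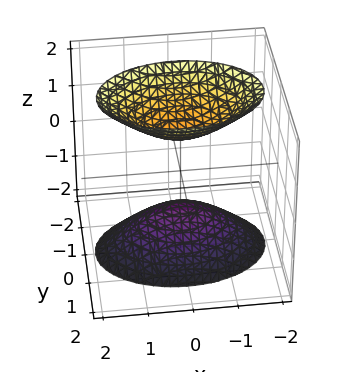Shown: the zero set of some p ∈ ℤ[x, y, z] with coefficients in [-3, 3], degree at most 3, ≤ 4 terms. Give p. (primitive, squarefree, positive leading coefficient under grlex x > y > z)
x^2 + 2*y^2 - z^2 + 1

1. I count 2 distinct pieces.
2. deg p = 2.
3. Symmetries: the y ↦ −y reflection is a symmetry, so y appears only in even powers; mirror symmetry x ↦ −x ⇒ only even powers of x; the z ↦ −z reflection is a symmetry, so z appears only in even powers.
4. Checking where it meets the axes: the z-axis gridline crossings are at z ∈ {-1, 1}; no x-intercept at any integer in the box; it misses every integer gridline on the y-axis.
5. Together with the visible shape, these determine p as stated.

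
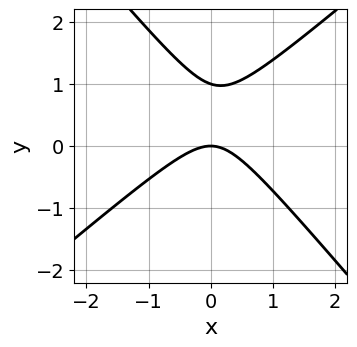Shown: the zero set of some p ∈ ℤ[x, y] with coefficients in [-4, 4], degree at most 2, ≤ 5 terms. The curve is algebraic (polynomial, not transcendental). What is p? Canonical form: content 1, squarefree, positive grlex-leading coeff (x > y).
(a) deg p = 2. A generic line meets the curve in up to 2 points.
(b) From the axis intercepts and sections: one x-axis crossing is at x = 0; among the integer gridlines, it crosses the y-axis at y ∈ {0, 1}.
(c) These observations pin down the coefficients.

3*x^2 - x*y - 3*y^2 + 3*y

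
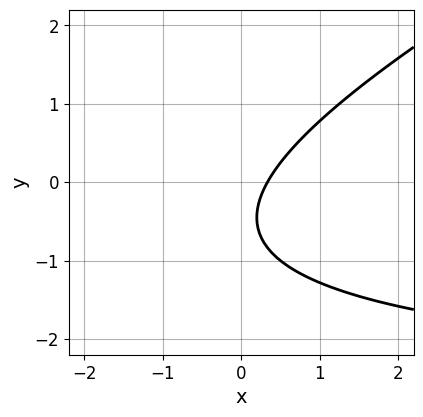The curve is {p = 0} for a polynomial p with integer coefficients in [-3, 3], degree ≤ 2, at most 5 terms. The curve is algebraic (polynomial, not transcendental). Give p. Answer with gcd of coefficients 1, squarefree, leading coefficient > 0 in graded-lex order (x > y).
x*y - 2*y^2 + 3*x - 2*y - 1

Degree: the shape is more complex than any degree-1 curve, so deg p = 2.
From the axis intercepts and sections: the curve avoids every integer y-axis point in the box.
Matching integer coefficients to the picture gives p.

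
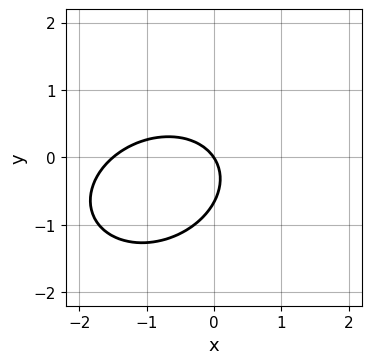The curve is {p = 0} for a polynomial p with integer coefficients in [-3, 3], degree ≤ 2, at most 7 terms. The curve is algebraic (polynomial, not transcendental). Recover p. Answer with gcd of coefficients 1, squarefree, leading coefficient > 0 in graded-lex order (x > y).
2*x^2 - x*y + 3*y^2 + 3*x + 2*y

deg p = 2. The shape is more complex than any degree-1 curve.
Observable constraints: one y-axis crossing is at y = 0; it crosses the x-axis at the gridline x = 0.
These observations pin down the coefficients.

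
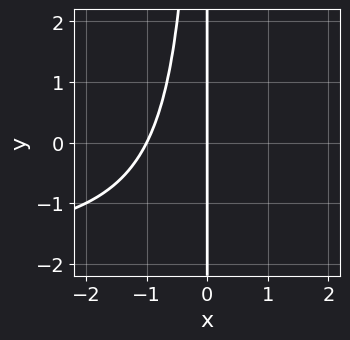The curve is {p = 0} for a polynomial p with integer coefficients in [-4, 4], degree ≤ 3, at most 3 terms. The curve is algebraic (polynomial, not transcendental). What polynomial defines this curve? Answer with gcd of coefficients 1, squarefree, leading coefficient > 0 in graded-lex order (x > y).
x^2*y + 2*x^2 + 2*x

First, degree: a generic line meets the curve in up to 3 points, so deg p = 3.
Then, reading off the gridlines: every point of the y-axis in the box is on the curve; among the integer gridlines, it crosses the x-axis at x ∈ {-1, 0}.
Finally, assembling these constraints gives the stated polynomial.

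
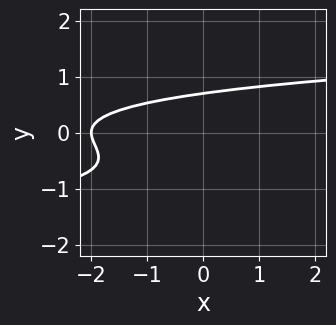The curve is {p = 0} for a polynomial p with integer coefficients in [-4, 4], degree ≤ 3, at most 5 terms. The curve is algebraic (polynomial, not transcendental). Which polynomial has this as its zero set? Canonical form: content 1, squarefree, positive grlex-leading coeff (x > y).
3*y^3 + 2*y^2 - x - 2

1. deg p = 3. A generic line meets the curve in up to 3 points.
2. Reading off the gridlines: one x-axis crossing is at x = -2.
3. Fitting integer coefficients to these (and the overall shape) gives p.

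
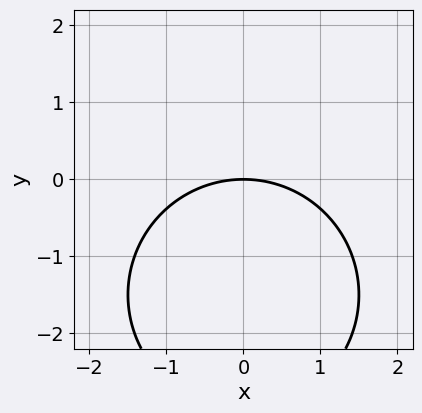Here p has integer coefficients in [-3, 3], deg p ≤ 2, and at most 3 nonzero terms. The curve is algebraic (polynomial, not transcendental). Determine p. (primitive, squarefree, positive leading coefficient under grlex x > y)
x^2 + y^2 + 3*y

1. The degree is 2 — no degree-1 curve has this shape.
2. Symmetries: the x ↦ −x reflection is a symmetry, so x appears only in even powers.
3. From the visible intercepts: it crosses the x-axis at the gridline x = 0; one y-axis crossing is at y = 0.
4. The integer polynomial consistent with all of this is the stated p.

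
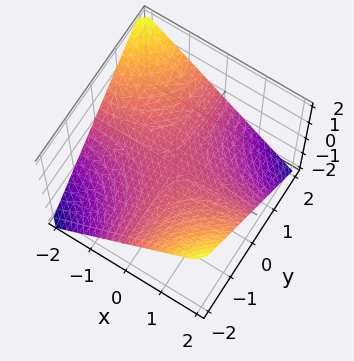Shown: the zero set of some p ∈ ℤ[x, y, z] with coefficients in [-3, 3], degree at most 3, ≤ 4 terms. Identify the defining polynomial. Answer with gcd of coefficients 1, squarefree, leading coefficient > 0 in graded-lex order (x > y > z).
x*y + 2*z

1. deg p = 2. A saddle surface; a quadric.
2. Against the integer gridlines: the visible y-axis segment lies entirely on the surface; every point of the x-axis in the box is on the surface; it crosses the z-axis at the gridline z = 0.
3. Putting this together gives p.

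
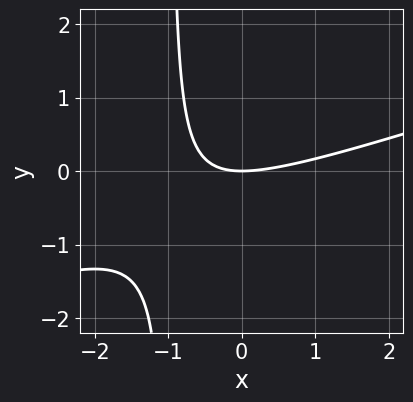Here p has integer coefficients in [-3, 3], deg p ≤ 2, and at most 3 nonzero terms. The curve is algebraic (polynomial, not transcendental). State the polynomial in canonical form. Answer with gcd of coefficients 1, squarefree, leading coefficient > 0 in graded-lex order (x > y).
First, deg p = 2. A generic line meets the curve in up to 2 points.
Next, checking where it meets the axes: it meets the y-axis at y = 0 (among the integer gridlines); it crosses the x-axis at the gridline x = 0.
Finally, assembling these constraints gives the stated polynomial.

x^2 - 3*x*y - 3*y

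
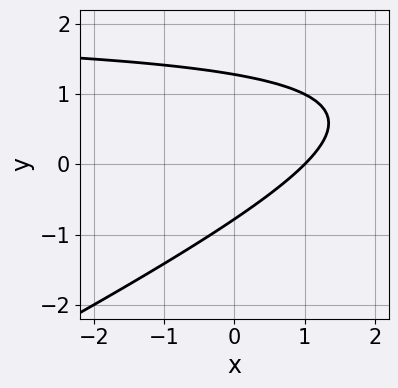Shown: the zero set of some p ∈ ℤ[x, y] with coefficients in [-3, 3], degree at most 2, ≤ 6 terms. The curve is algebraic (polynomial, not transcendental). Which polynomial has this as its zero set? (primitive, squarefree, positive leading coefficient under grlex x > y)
x*y - 2*y^2 - 2*x + y + 2

The degree is 2 — the shape is more complex than any degree-1 curve.
Checking where it meets the axes: it meets the x-axis at x = 1 (among the integer gridlines).
Together with the visible shape, these determine p as stated.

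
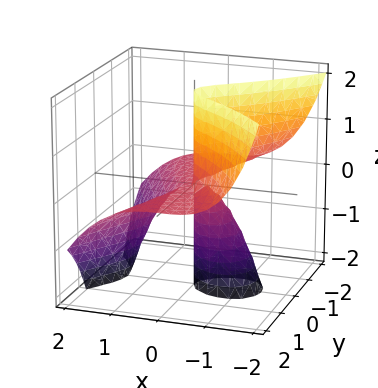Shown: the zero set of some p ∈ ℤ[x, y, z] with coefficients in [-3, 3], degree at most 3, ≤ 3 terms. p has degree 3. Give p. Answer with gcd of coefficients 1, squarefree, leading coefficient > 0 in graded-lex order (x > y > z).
2*x^3 + 3*y^2*z + 2*x*z

1. There are 2 components. Treating them together as one polynomial.
2. Degree: the shape is more complex than any degree-2 surface, so deg p = 3.
3. Reading off the gridlines: every point of the y-axis in the box is on the surface; the visible z-axis segment lies entirely on the surface; it meets the x-axis at x = 0 (among the integer gridlines).
4. Matching integer coefficients to the picture gives p.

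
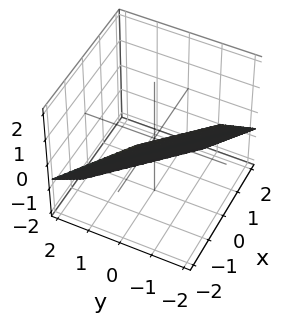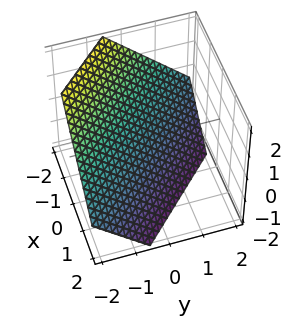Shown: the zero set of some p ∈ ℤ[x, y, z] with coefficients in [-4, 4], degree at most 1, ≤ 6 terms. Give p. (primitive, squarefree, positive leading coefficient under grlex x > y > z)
3*x + 3*y + 3*z + 2

1. Degree: the surface is flat (a plane), so deg p = 1.
2. Matching integer coefficients to the picture gives p.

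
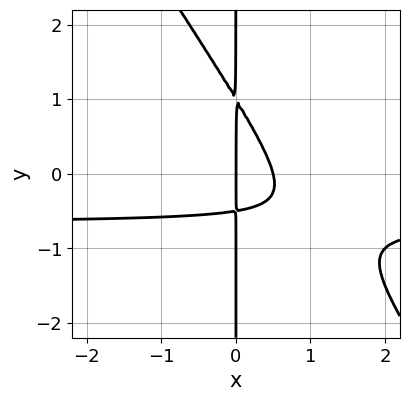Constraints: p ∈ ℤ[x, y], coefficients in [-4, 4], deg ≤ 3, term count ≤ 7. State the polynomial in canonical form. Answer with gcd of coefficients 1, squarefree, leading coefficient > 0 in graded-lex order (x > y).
Degree: the shape is more complex than any degree-2 curve, so deg p = 3.
Reading off the gridlines: every point of the y-axis in the box is on the curve; it meets the x-axis at x = 0 (among the integer gridlines).
Solving for integer coefficients yields p as stated.

3*x^2*y + 2*x*y^2 + 2*x^2 - x*y - x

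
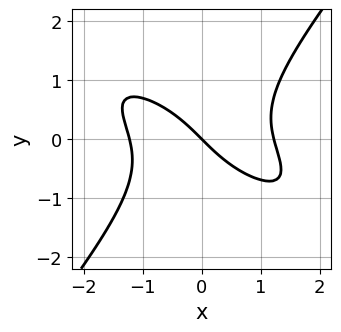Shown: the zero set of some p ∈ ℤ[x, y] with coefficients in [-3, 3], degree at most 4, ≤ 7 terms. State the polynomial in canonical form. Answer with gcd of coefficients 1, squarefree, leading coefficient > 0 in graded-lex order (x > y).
2*x^3 + 3*x^2*y - 3*y^3 - 3*x - 3*y

First, deg p = 3.
Next, reading off the gridlines: it crosses the x-axis at the gridline x = 0; one y-axis crossing is at y = 0.
Finally, solving for integer coefficients yields p as stated.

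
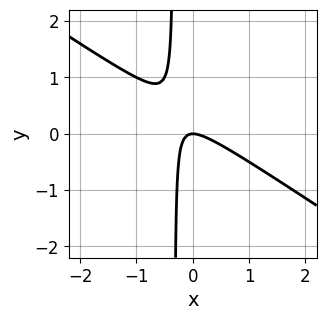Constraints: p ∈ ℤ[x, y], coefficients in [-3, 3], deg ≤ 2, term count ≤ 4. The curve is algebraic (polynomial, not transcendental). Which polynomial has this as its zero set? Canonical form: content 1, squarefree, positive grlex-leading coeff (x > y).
(a) deg p = 2. No degree-1 curve has this shape.
(b) From the axis intercepts and sections: it crosses the x-axis at the gridline x = 0; it crosses the y-axis at the gridline y = 0.
(c) The integer polynomial consistent with all of this is the stated p.

2*x^2 + 3*x*y + y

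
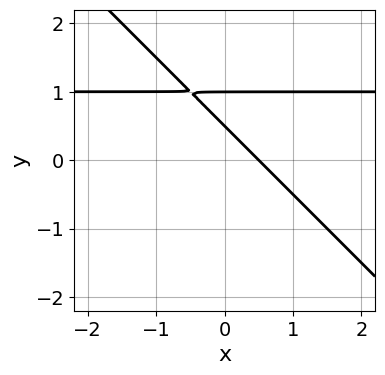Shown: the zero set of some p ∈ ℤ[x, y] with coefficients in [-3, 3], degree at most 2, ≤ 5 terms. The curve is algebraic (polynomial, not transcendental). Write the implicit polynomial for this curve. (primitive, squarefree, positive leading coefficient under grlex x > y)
2*x*y + 2*y^2 - 2*x - 3*y + 1

First, deg p = 2.
Next, from the axis intercepts and sections: it crosses the y-axis at the gridline y = 1.
Finally, fitting integer coefficients to these (and the overall shape) gives p.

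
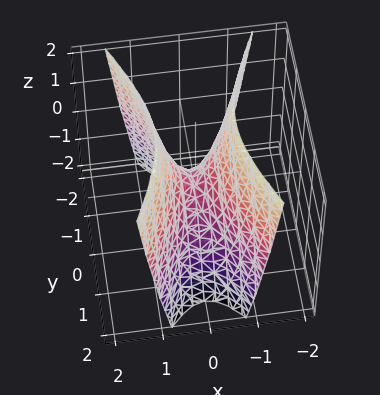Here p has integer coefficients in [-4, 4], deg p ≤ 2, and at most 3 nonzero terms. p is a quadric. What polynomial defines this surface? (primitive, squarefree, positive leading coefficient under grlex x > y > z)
The degree is 2 — a hyperbolic paraboloid; a quadric.
Symmetries: mirror symmetry y ↦ −y ⇒ only even powers of y; it's symmetric under x → −x, forcing even powers of x.
Against the integer gridlines: one x-axis crossing is at x = 0; one z-axis crossing is at z = 0.
Matching integer coefficients to the picture gives p.

3*x^2 - y^2 - z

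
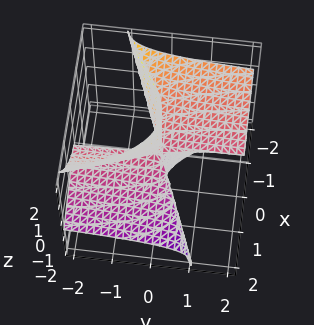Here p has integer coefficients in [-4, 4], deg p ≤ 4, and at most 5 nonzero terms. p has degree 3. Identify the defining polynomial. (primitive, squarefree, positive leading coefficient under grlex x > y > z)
First, the degree is 3 — the shape is more complex than any degree-2 surface.
Then, observable constraints: the visible y-axis segment lies entirely on the surface; it crosses the x-axis at the gridline x = 0; the visible z-axis segment lies entirely on the surface.
Finally, fitting integer coefficients to these (and the overall shape) gives p.

x^3 + 2*x^2*z + 2*y*z^2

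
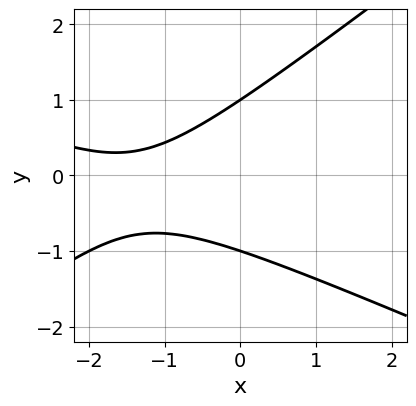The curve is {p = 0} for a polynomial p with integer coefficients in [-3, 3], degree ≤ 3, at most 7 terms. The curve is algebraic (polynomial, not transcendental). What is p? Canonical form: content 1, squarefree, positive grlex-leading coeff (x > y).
x^2 + x*y - 3*y^2 + 3*x + 3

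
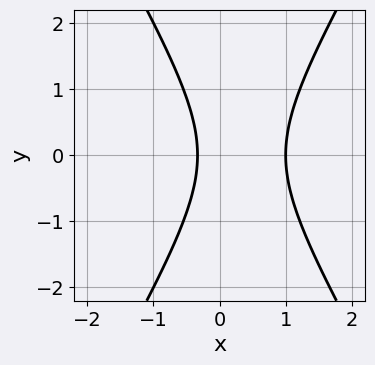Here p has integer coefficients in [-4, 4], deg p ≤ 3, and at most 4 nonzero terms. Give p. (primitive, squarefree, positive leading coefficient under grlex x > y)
3*x^2 - y^2 - 2*x - 1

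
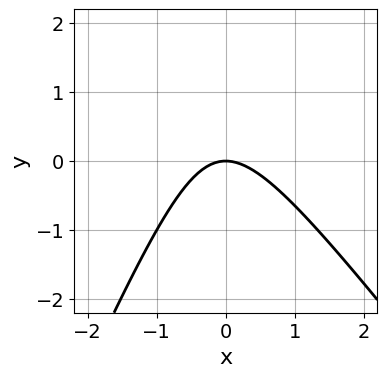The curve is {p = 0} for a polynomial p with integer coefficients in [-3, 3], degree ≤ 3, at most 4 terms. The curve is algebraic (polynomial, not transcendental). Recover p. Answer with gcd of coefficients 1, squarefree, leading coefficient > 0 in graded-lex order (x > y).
3*x^2 + x*y - y^2 + 3*y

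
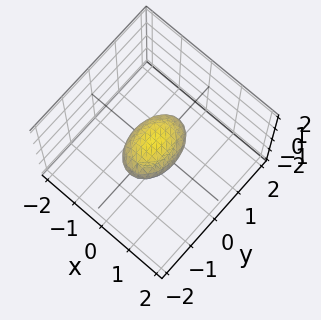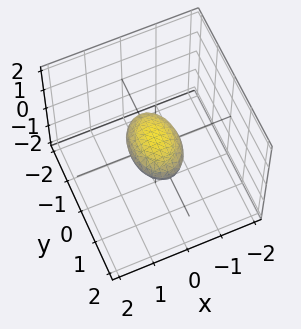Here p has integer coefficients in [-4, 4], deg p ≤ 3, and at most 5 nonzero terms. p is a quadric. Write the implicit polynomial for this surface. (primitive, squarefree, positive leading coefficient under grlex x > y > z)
2*x^2 + y^2 + 3*z^2 - 1

First, degree: bounded and convex; a quadric, so deg p = 2.
Next, symmetries: mirror symmetry y ↦ −y ⇒ only even powers of y; mirror symmetry x ↦ −x ⇒ only even powers of x; mirror symmetry z ↦ −z ⇒ only even powers of z.
Then, from the visible intercepts: among the integer gridlines, it crosses the y-axis at y ∈ {-1, 1}.
Finally, matching integer coefficients to the picture gives p.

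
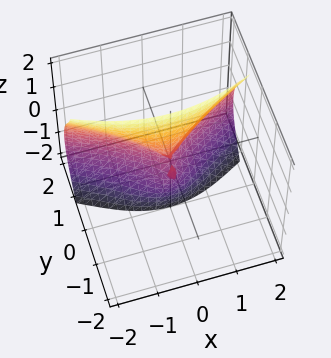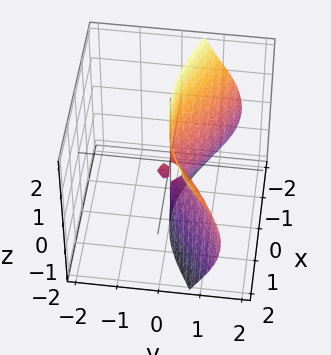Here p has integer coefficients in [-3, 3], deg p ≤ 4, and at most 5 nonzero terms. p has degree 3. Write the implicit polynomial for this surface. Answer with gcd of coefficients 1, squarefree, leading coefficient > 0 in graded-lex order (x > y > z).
3*y^3 + 3*y*z^2 - 2*x^2 + 2*y*z

The degree is 3 — the shape is more complex than any degree-2 surface.
Observable constraints: it meets the x-axis at x = 0 (among the integer gridlines); one y-axis crossing is at y = 0; the visible z-axis segment lies entirely on the surface.
These observations pin down the coefficients.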